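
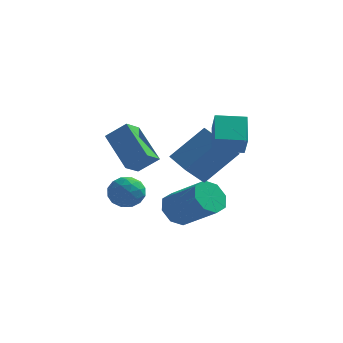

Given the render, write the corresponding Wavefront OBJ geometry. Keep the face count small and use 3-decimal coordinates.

v -1.277 -0.831 -0.892
v -0.69 -0.989 -1.325
v -1.45 -2.011 -0.695
v -0.863 -2.169 -1.128
v -0.761 -1.837 -0.467
v -0.654 -1.108 -0.588
v -1.486 -1.892 -1.432
v -1.379 -1.163 -1.553
v -0.819 -1.645 -1.658
v -0.371 -1.611 -1.062
v -1.769 -1.389 -0.958
v -1.321 -1.355 -0.362
v -0.968 -0.807 -1.126
v -1.172 -2.193 -0.894
v -1.112 -1.998 -0.506
v -0.766 -2.091 -0.76
v -0.947 -0.877 -0.693
v -0.602 -0.97 -0.947
v -0.644 -1.468 -0.443
v -1.538 -2.03 -1.073
v -1.193 -2.123 -1.327
v -1.374 -0.909 -1.26
v -1.028 -1.002 -1.514
v -1.496 -1.532 -1.577
v -0.699 -1.285 -1.576
v -0.8 -1.978 -1.46
v -1.167 -1.815 -1.639
v -1.104 -1.387 -1.71
v -0.435 -1.265 -1.225
v -0.537 -1.958 -1.11
v -0.477 -1.763 -0.721
v -0.415 -1.335 -0.793
v -0.511 -1.65 -1.421
v -1.603 -1.042 -0.91
v -1.705 -1.735 -0.795
v -1.725 -1.665 -1.227
v -1.663 -1.237 -1.299
v -1.34 -1.022 -0.56
v -1.441 -1.715 -0.444
v -1.036 -1.613 -0.31
v -0.973 -1.185 -0.381
v -1.629 -1.35 -0.599
v -1.37 -0.644 -0.158
v -2.467 0.352 0.983
v -1.127 0.111 -0.584
v -2.224 1.107 0.557
v -0.576 -0.527 0.503
v -1.673 0.469 1.644
v -0.333 0.228 0.077
v -1.43 1.224 1.218
v 2.473 -2.572 2.333
v 2.195 -1.554 3.092
v 2.228 -2.049 1.541
v 1.951 -1.031 2.3
v 3.549 -2.209 2.24
v 3.272 -1.191 2.999
v 3.305 -1.686 1.448
v 3.027 -0.668 2.207
v 0.665 0.494 -0.427
v 0.118 -0.081 0.364
v 1.776 1.215 0.865
v 1.229 0.64 1.656
v 1.571 -0.6 -0.596
v 1.024 -1.175 0.195
v 2.682 0.121 0.696
v 2.135 -0.454 1.487
v 0.43 -0.115 -2.247
v 0.747 -0.466 -2.881
v 2.146 -1.035 -1.866
v 1.83 -0.685 -1.233
v 0.933 0.106 -2.816
v 2.332 -0.463 -1.801
v 0.824 0.548 -2.418
v 2.223 -0.021 -1.403
v 0.485 0.602 -1.92
v 1.884 0.032 -0.905
v 0.114 0.235 -1.614
v 1.513 -0.334 -0.599
v -0.072 -0.337 -1.679
v 1.327 -0.906 -0.664
v 0.037 -0.779 -2.077
v 1.436 -1.348 -1.062
v 0.376 -0.832 -2.575
v 1.775 -1.402 -1.56
f 1 38 17
f 38 12 41
f 17 41 6
f 38 41 17
f 1 17 13
f 17 6 18
f 13 18 2
f 17 18 13
f 1 13 22
f 13 2 23
f 22 23 8
f 13 23 22
f 1 22 34
f 22 8 37
f 34 37 11
f 22 37 34
f 1 34 38
f 34 11 42
f 38 42 12
f 34 42 38
f 2 18 29
f 18 6 32
f 29 32 10
f 18 32 29
f 6 41 19
f 41 12 40
f 19 40 5
f 41 40 19
f 12 42 39
f 42 11 35
f 39 35 3
f 42 35 39
f 11 37 36
f 37 8 24
f 36 24 7
f 37 24 36
f 8 23 28
f 23 2 25
f 28 25 9
f 23 25 28
f 4 30 16
f 30 10 31
f 16 31 5
f 30 31 16
f 4 16 14
f 16 5 15
f 14 15 3
f 16 15 14
f 4 14 21
f 14 3 20
f 21 20 7
f 14 20 21
f 4 21 26
f 21 7 27
f 26 27 9
f 21 27 26
f 4 26 30
f 26 9 33
f 30 33 10
f 26 33 30
f 5 31 19
f 31 10 32
f 19 32 6
f 31 32 19
f 3 15 39
f 15 5 40
f 39 40 12
f 15 40 39
f 7 20 36
f 20 3 35
f 36 35 11
f 20 35 36
f 9 27 28
f 27 7 24
f 28 24 8
f 27 24 28
f 10 33 29
f 33 9 25
f 29 25 2
f 33 25 29
f 44 46 43
f 47 44 43
f 43 46 45
f 45 47 43
f 44 50 46
f 48 44 47
f 48 50 44
f 46 50 45
f 49 47 45
f 45 50 49
f 49 48 47
f 50 48 49
f 52 54 51
f 55 52 51
f 51 54 53
f 53 55 51
f 52 58 54
f 56 52 55
f 56 58 52
f 54 58 53
f 57 55 53
f 53 58 57
f 57 56 55
f 58 56 57
f 60 62 59
f 63 60 59
f 59 62 61
f 61 63 59
f 60 66 62
f 64 60 63
f 64 66 60
f 62 66 61
f 65 63 61
f 61 66 65
f 65 64 63
f 66 64 65
f 68 67 71
f 68 71 69
f 69 71 72
f 69 72 70
f 71 67 73
f 71 73 72
f 72 73 74
f 72 74 70
f 73 67 75
f 73 75 74
f 74 75 76
f 74 76 70
f 75 67 77
f 75 77 76
f 76 77 78
f 76 78 70
f 77 67 79
f 77 79 78
f 78 79 80
f 78 80 70
f 79 67 81
f 79 81 80
f 80 81 82
f 80 82 70
f 81 67 83
f 81 83 82
f 82 83 84
f 82 84 70
f 83 67 68
f 83 68 84
f 84 68 69
f 84 69 70



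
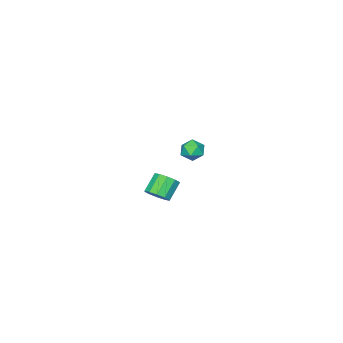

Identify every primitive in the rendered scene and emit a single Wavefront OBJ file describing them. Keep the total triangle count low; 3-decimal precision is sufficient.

v 4.218 1.168 -2.035
v 4.754 1.123 -1.512
v 3.858 1.027 -0.602
v 3.322 1.072 -1.125
v 4.647 1.571 -1.57
v 3.752 1.475 -0.66
v 4.376 1.864 -1.806
v 3.481 1.768 -0.896
v 4.045 1.892 -2.129
v 3.15 1.796 -1.219
v 3.78 1.643 -2.416
v 2.884 1.547 -1.506
v 3.682 1.213 -2.558
v 2.786 1.117 -1.648
v 3.788 0.765 -2.5
v 2.893 0.669 -1.59
v 4.059 0.472 -2.264
v 3.164 0.376 -1.354
v 4.39 0.444 -1.941
v 3.495 0.348 -1.031
v 4.656 0.693 -1.654
v 3.76 0.597 -0.744
v -4.395 -3.079 -3.508
v -3.848 -2.673 -3.945
v -3.672 -4.167 -3.615
v -3.125 -3.761 -4.052
v -3.216 -3.597 -3.264
v -3.663 -2.925 -3.199
v -3.857 -3.915 -4.361
v -4.304 -3.243 -4.296
v -3.516 -3.19 -4.473
v -3.119 -2.993 -3.795
v -4.401 -3.847 -3.765
v -4.004 -3.65 -3.087
f 2 1 5
f 2 5 3
f 3 5 6
f 3 6 4
f 5 1 7
f 5 7 6
f 6 7 8
f 6 8 4
f 7 1 9
f 7 9 8
f 8 9 10
f 8 10 4
f 9 1 11
f 9 11 10
f 10 11 12
f 10 12 4
f 11 1 13
f 11 13 12
f 12 13 14
f 12 14 4
f 13 1 15
f 13 15 14
f 14 15 16
f 14 16 4
f 15 1 17
f 15 17 16
f 16 17 18
f 16 18 4
f 17 1 19
f 17 19 18
f 18 19 20
f 18 20 4
f 19 1 21
f 19 21 20
f 20 21 22
f 20 22 4
f 21 1 2
f 21 2 22
f 22 2 3
f 22 3 4
f 23 34 28
f 23 28 24
f 23 24 30
f 23 30 33
f 23 33 34
f 24 28 32
f 28 34 27
f 34 33 25
f 33 30 29
f 30 24 31
f 26 32 27
f 26 27 25
f 26 25 29
f 26 29 31
f 26 31 32
f 27 32 28
f 25 27 34
f 29 25 33
f 31 29 30
f 32 31 24



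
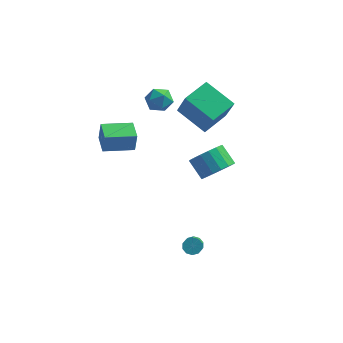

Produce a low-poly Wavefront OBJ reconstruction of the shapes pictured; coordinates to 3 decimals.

v 0.252 2.006 1.351
v -1.429 2.626 2.26
v 0.989 3.472 1.712
v -0.693 4.092 2.622
v 0.893 1.268 3.038
v -0.789 1.888 3.948
v 1.629 2.734 3.4
v -0.052 3.354 4.309
v 0.992 -2.781 -3.712
v 1.362 -2.975 -4.021
v 1.698 -4.413 -2.717
v 1.328 -4.219 -2.408
v 1.5 -2.763 -3.823
v 1.836 -4.201 -2.519
v 1.443 -2.558 -3.582
v 1.779 -3.996 -2.278
v 1.215 -2.438 -3.391
v 1.55 -3.876 -2.087
v 0.901 -2.449 -3.323
v 1.237 -3.887 -2.018
v 0.622 -2.587 -3.403
v 0.958 -4.025 -2.099
v 0.484 -2.799 -3.601
v 0.82 -4.237 -2.297
v 0.541 -3.004 -3.842
v 0.877 -4.442 -2.538
v 0.77 -3.124 -4.033
v 1.105 -4.562 -2.729
v 1.083 -3.113 -4.102
v 1.419 -4.551 -2.797
v 2.288 -3.012 2.792
v 2.865 -3.239 3.526
v 2.068 -2.696 4.321
v 1.492 -2.468 3.588
v 3.014 -2.826 3.393
v 2.217 -2.282 4.188
v 2.997 -2.454 3.122
v 2.2 -1.911 3.917
v 2.818 -2.211 2.776
v 2.021 -1.668 3.571
v 2.517 -2.151 2.434
v 1.72 -1.608 3.229
v 2.164 -2.288 2.174
v 1.367 -1.745 2.969
v 1.84 -2.591 2.055
v 1.043 -2.048 2.851
v 1.618 -2.99 2.106
v 0.821 -2.447 2.901
v 1.55 -3.394 2.314
v 0.753 -2.851 3.109
v 1.651 -3.711 2.631
v 0.854 -3.168 3.426
v 1.898 -3.867 2.985
v 1.101 -3.324 3.781
v 2.235 -3.827 3.296
v 1.438 -3.284 4.091
v 2.584 -3.601 3.491
v 1.787 -3.058 4.286
v -2.037 3.135 2.641
v -1.59 2.53 2.993
v -3.17 2.51 3.007
v -2.723 1.905 3.359
v -2.729 2.666 3.693
v -2.029 3.052 3.468
v -2.731 1.988 2.532
v -2.031 2.374 2.307
v -2.018 1.821 2.926
v -2.018 2.24 3.644
v -2.742 2.8 2.356
v -2.742 3.219 3.074
v -3.79 -2.74 2.697
v -3.655 -2.748 3.819
v -4.348 -1.657 2.772
v -4.213 -1.666 3.894
v -2.327 -1.974 2.526
v -2.192 -1.983 3.648
v -2.885 -0.892 2.601
v -2.75 -0.9 3.723
f 2 4 1
f 5 2 1
f 1 4 3
f 3 5 1
f 2 8 4
f 6 2 5
f 6 8 2
f 4 8 3
f 7 5 3
f 3 8 7
f 7 6 5
f 8 6 7
f 10 9 13
f 10 13 11
f 11 13 14
f 11 14 12
f 13 9 15
f 13 15 14
f 14 15 16
f 14 16 12
f 15 9 17
f 15 17 16
f 16 17 18
f 16 18 12
f 17 9 19
f 17 19 18
f 18 19 20
f 18 20 12
f 19 9 21
f 19 21 20
f 20 21 22
f 20 22 12
f 21 9 23
f 21 23 22
f 22 23 24
f 22 24 12
f 23 9 25
f 23 25 24
f 24 25 26
f 24 26 12
f 25 9 27
f 25 27 26
f 26 27 28
f 26 28 12
f 27 9 29
f 27 29 28
f 28 29 30
f 28 30 12
f 29 9 10
f 29 10 30
f 30 10 11
f 30 11 12
f 32 31 35
f 32 35 33
f 33 35 36
f 33 36 34
f 35 31 37
f 35 37 36
f 36 37 38
f 36 38 34
f 37 31 39
f 37 39 38
f 38 39 40
f 38 40 34
f 39 31 41
f 39 41 40
f 40 41 42
f 40 42 34
f 41 31 43
f 41 43 42
f 42 43 44
f 42 44 34
f 43 31 45
f 43 45 44
f 44 45 46
f 44 46 34
f 45 31 47
f 45 47 46
f 46 47 48
f 46 48 34
f 47 31 49
f 47 49 48
f 48 49 50
f 48 50 34
f 49 31 51
f 49 51 50
f 50 51 52
f 50 52 34
f 51 31 53
f 51 53 52
f 52 53 54
f 52 54 34
f 53 31 55
f 53 55 54
f 54 55 56
f 54 56 34
f 55 31 57
f 55 57 56
f 56 57 58
f 56 58 34
f 57 31 32
f 57 32 58
f 58 32 33
f 58 33 34
f 59 70 64
f 59 64 60
f 59 60 66
f 59 66 69
f 59 69 70
f 60 64 68
f 64 70 63
f 70 69 61
f 69 66 65
f 66 60 67
f 62 68 63
f 62 63 61
f 62 61 65
f 62 65 67
f 62 67 68
f 63 68 64
f 61 63 70
f 65 61 69
f 67 65 66
f 68 67 60
f 72 74 71
f 75 72 71
f 71 74 73
f 73 75 71
f 72 78 74
f 76 72 75
f 76 78 72
f 74 78 73
f 77 75 73
f 73 78 77
f 77 76 75
f 78 76 77



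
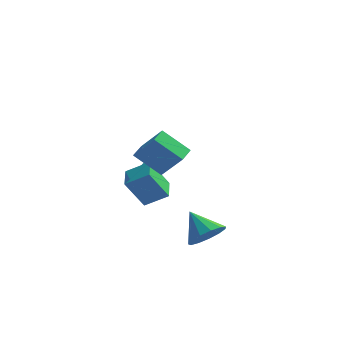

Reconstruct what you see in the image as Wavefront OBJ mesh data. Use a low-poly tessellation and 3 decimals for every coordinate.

v -0.23 3.014 -2.608
v 0.167 2.891 -2.135
v -0.49 4.386 -2.032
v 0.335 3.004 -2.328
v 0.391 3.119 -2.578
v 0.324 3.214 -2.833
v 0.148 3.269 -3.044
v -0.104 3.274 -3.168
v -0.38 3.227 -3.182
v -0.626 3.138 -3.082
v -0.794 3.025 -2.888
v -0.85 2.91 -2.639
v -0.783 2.815 -2.384
v -0.607 2.76 -2.173
v -0.356 2.755 -2.048
v -0.08 2.802 -2.035
v 0.779 -0.383 -2.731
v -0.136 -0.798 -1.071
v 0.399 0.989 -2.597
v -0.515 0.574 -0.937
v 2.015 -0.114 -1.983
v 1.101 -0.529 -0.323
v 1.636 1.258 -1.849
v 0.721 0.843 -0.189
v 4.545 -1.932 -3.436
v 5.256 -1.104 -3.299
v 3.395 -1.128 -2.324
v 4.898 -0.949 -3.781
v 4.428 -1.106 -4.153
v 3.995 -1.525 -4.298
v 3.737 -2.073 -4.169
v 3.735 -2.577 -3.807
v 3.99 -2.875 -3.328
v 4.421 -2.874 -2.883
v 4.892 -2.574 -2.613
v 5.252 -2.07 -2.605
v 5.388 -1.522 -2.861
v 2.583 -3.369 1.463
v 1.15 -3.362 2.616
v 2.704 -2.407 1.607
v 1.27 -2.4 2.761
v 3.77 -3.74 2.939
v 2.336 -3.733 4.093
v 3.89 -2.778 3.084
v 2.457 -2.771 4.237
f 2 1 4
f 2 4 3
f 4 1 5
f 4 5 3
f 5 1 6
f 5 6 3
f 6 1 7
f 6 7 3
f 7 1 8
f 7 8 3
f 8 1 9
f 8 9 3
f 9 1 10
f 9 10 3
f 10 1 11
f 10 11 3
f 11 1 12
f 11 12 3
f 12 1 13
f 12 13 3
f 13 1 14
f 13 14 3
f 14 1 15
f 14 15 3
f 15 1 16
f 15 16 3
f 16 1 2
f 16 2 3
f 18 20 17
f 21 18 17
f 17 20 19
f 19 21 17
f 18 24 20
f 22 18 21
f 22 24 18
f 20 24 19
f 23 21 19
f 19 24 23
f 23 22 21
f 24 22 23
f 26 25 28
f 26 28 27
f 28 25 29
f 28 29 27
f 29 25 30
f 29 30 27
f 30 25 31
f 30 31 27
f 31 25 32
f 31 32 27
f 32 25 33
f 32 33 27
f 33 25 34
f 33 34 27
f 34 25 35
f 34 35 27
f 35 25 36
f 35 36 27
f 36 25 37
f 36 37 27
f 37 25 26
f 37 26 27
f 39 41 38
f 42 39 38
f 38 41 40
f 40 42 38
f 39 45 41
f 43 39 42
f 43 45 39
f 41 45 40
f 44 42 40
f 40 45 44
f 44 43 42
f 45 43 44



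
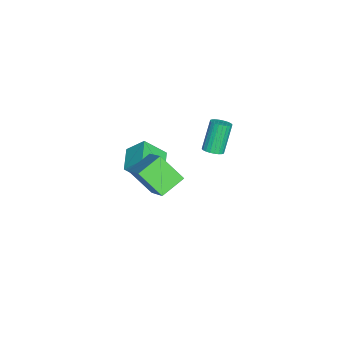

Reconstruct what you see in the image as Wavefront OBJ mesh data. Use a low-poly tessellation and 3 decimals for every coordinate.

v 1.373 -0.948 3.484
v 2.896 -0.131 4.746
v 1.726 0.29 2.255
v 3.249 1.108 3.517
v 2.371 -1.848 2.863
v 3.894 -1.03 4.125
v 2.724 -0.609 1.634
v 4.247 0.208 2.896
v -3.606 -1.82 -1.699
v -2.929 -1.861 -1.874
v -3.374 -2.6 -0.621
v -2.98 -1.518 -1.615
v -3.269 -1.291 -1.388
v -3.687 -1.265 -1.279
v -4.074 -1.452 -1.331
v -4.282 -1.779 -1.523
v -4.232 -2.121 -1.782
v -3.942 -2.349 -2.009
v -3.524 -2.375 -2.118
v -3.137 -2.188 -2.066
v -0.122 -2.446 2.316
v -0.027 -1.497 3.214
v -0.488 -1.364 1.21
v -0.393 -0.415 2.108
v 1.333 -2.285 1.992
v 1.428 -1.336 2.89
v 0.967 -1.203 0.886
v 1.062 -0.254 1.784
v -0 2.019 2.99
v 0.509 2.181 3.216
v -0.291 2.463 4.816
v -0.8 2.301 4.59
v 0.429 2.379 3.141
v -0.371 2.661 4.741
v 0.283 2.522 3.043
v -0.516 2.804 4.643
v 0.095 2.589 2.937
v -0.705 2.871 4.537
v -0.108 2.569 2.84
v -0.908 2.85 4.439
v -0.295 2.465 2.765
v -1.094 2.747 4.364
v -0.437 2.293 2.724
v -1.236 2.575 4.323
v -0.512 2.08 2.724
v -1.311 2.361 4.323
v -0.509 1.857 2.764
v -1.309 2.139 4.364
v -0.429 1.659 2.839
v -1.229 1.941 4.439
v -0.284 1.516 2.937
v -1.083 1.798 4.537
v -0.095 1.449 3.043
v -0.895 1.731 4.643
v 0.108 1.47 3.141
v -0.692 1.751 4.74
v 0.294 1.573 3.216
v -0.505 1.855 4.815
v 0.436 1.745 3.257
v -0.363 2.027 4.856
v 0.511 1.959 3.257
v -0.288 2.24 4.856
f 2 4 1
f 5 2 1
f 1 4 3
f 3 5 1
f 2 8 4
f 6 2 5
f 6 8 2
f 4 8 3
f 7 5 3
f 3 8 7
f 7 6 5
f 8 6 7
f 10 9 12
f 10 12 11
f 12 9 13
f 12 13 11
f 13 9 14
f 13 14 11
f 14 9 15
f 14 15 11
f 15 9 16
f 15 16 11
f 16 9 17
f 16 17 11
f 17 9 18
f 17 18 11
f 18 9 19
f 18 19 11
f 19 9 20
f 19 20 11
f 20 9 10
f 20 10 11
f 22 24 21
f 25 22 21
f 21 24 23
f 23 25 21
f 22 28 24
f 26 22 25
f 26 28 22
f 24 28 23
f 27 25 23
f 23 28 27
f 27 26 25
f 28 26 27
f 30 29 33
f 30 33 31
f 31 33 34
f 31 34 32
f 33 29 35
f 33 35 34
f 34 35 36
f 34 36 32
f 35 29 37
f 35 37 36
f 36 37 38
f 36 38 32
f 37 29 39
f 37 39 38
f 38 39 40
f 38 40 32
f 39 29 41
f 39 41 40
f 40 41 42
f 40 42 32
f 41 29 43
f 41 43 42
f 42 43 44
f 42 44 32
f 43 29 45
f 43 45 44
f 44 45 46
f 44 46 32
f 45 29 47
f 45 47 46
f 46 47 48
f 46 48 32
f 47 29 49
f 47 49 48
f 48 49 50
f 48 50 32
f 49 29 51
f 49 51 50
f 50 51 52
f 50 52 32
f 51 29 53
f 51 53 52
f 52 53 54
f 52 54 32
f 53 29 55
f 53 55 54
f 54 55 56
f 54 56 32
f 55 29 57
f 55 57 56
f 56 57 58
f 56 58 32
f 57 29 59
f 57 59 58
f 58 59 60
f 58 60 32
f 59 29 61
f 59 61 60
f 60 61 62
f 60 62 32
f 61 29 30
f 61 30 62
f 62 30 31
f 62 31 32



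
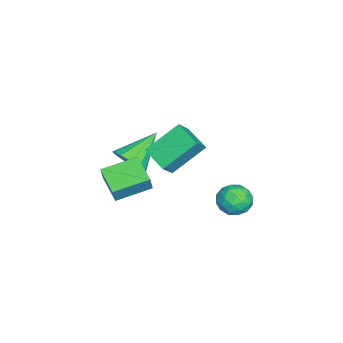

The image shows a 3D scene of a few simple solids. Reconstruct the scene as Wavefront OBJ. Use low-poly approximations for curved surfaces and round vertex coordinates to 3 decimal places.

v -1 -4.144 0.265
v -0.528 -4.408 1.058
v -2.38 -3.156 1.415
v -0.316 -3.934 0.905
v -0.322 -3.527 0.549
v -0.543 -3.316 0.103
v -0.909 -3.367 -0.292
v -1.304 -3.665 -0.51
v -1.603 -4.115 -0.482
v -1.71 -4.574 -0.217
v -1.592 -4.897 0.201
v -1.286 -4.98 0.639
v -0.89 -4.798 0.959
v 3.397 -4.281 2.618
v 3.794 -4.3 3.503
v 2.578 -2.846 3.017
v 2.975 -2.866 3.902
v 4.505 -3.514 2.138
v 4.902 -3.534 3.023
v 3.686 -2.08 2.537
v 4.083 -2.099 3.422
v 1.246 1.601 1.058
v 2.086 1.517 0.838
v 0.894 0.643 0.082
v 1.734 0.559 -0.138
v 1.455 0.27 0.636
v 1.672 0.861 1.24
v 1.308 1.299 -0.32
v 1.525 1.89 0.284
v 2.124 1.33 -0.013
v 2.215 0.694 0.577
v 0.765 1.466 0.343
v 0.856 0.83 0.933
v 1.697 1.643 1.034
v 1.283 0.517 -0.114
v 1.119 0.347 0.341
v 1.613 0.298 0.212
v 1.454 1.258 1.27
v 1.948 1.208 1.141
v 1.577 0.475 1.022
v 1.032 0.952 -0.221
v 1.526 0.902 -0.35
v 1.367 1.862 0.708
v 1.861 1.813 0.579
v 1.403 1.685 -0.102
v 2.213 1.483 0.404
v 2.006 0.921 -0.17
v 1.756 1.355 -0.277
v 1.883 1.703 0.078
v 2.267 1.11 0.751
v 2.06 0.547 0.177
v 1.896 0.377 0.633
v 2.023 0.725 0.987
v 2.289 1 0.251
v 0.92 1.613 0.743
v 0.713 1.05 0.169
v 0.957 1.435 -0.067
v 1.084 1.783 0.287
v 0.974 1.239 1.09
v 0.767 0.677 0.516
v 1.097 0.457 0.842
v 1.224 0.805 1.197
v 0.691 1.16 0.669
v 1.158 -2.519 2.738
v 1.789 -2.805 3.46
v 0.322 -1.203 3.991
v 0.953 -1.489 4.712
v 2.067 -1.551 2.328
v 2.698 -1.837 3.049
v 1.231 -0.235 3.58
v 1.862 -0.521 4.302
f 2 1 4
f 2 4 3
f 4 1 5
f 4 5 3
f 5 1 6
f 5 6 3
f 6 1 7
f 6 7 3
f 7 1 8
f 7 8 3
f 8 1 9
f 8 9 3
f 9 1 10
f 9 10 3
f 10 1 11
f 10 11 3
f 11 1 12
f 11 12 3
f 12 1 13
f 12 13 3
f 13 1 2
f 13 2 3
f 15 17 14
f 18 15 14
f 14 17 16
f 16 18 14
f 15 21 17
f 19 15 18
f 19 21 15
f 17 21 16
f 20 18 16
f 16 21 20
f 20 19 18
f 21 19 20
f 22 59 38
f 59 33 62
f 38 62 27
f 59 62 38
f 22 38 34
f 38 27 39
f 34 39 23
f 38 39 34
f 22 34 43
f 34 23 44
f 43 44 29
f 34 44 43
f 22 43 55
f 43 29 58
f 55 58 32
f 43 58 55
f 22 55 59
f 55 32 63
f 59 63 33
f 55 63 59
f 23 39 50
f 39 27 53
f 50 53 31
f 39 53 50
f 27 62 40
f 62 33 61
f 40 61 26
f 62 61 40
f 33 63 60
f 63 32 56
f 60 56 24
f 63 56 60
f 32 58 57
f 58 29 45
f 57 45 28
f 58 45 57
f 29 44 49
f 44 23 46
f 49 46 30
f 44 46 49
f 25 51 37
f 51 31 52
f 37 52 26
f 51 52 37
f 25 37 35
f 37 26 36
f 35 36 24
f 37 36 35
f 25 35 42
f 35 24 41
f 42 41 28
f 35 41 42
f 25 42 47
f 42 28 48
f 47 48 30
f 42 48 47
f 25 47 51
f 47 30 54
f 51 54 31
f 47 54 51
f 26 52 40
f 52 31 53
f 40 53 27
f 52 53 40
f 24 36 60
f 36 26 61
f 60 61 33
f 36 61 60
f 28 41 57
f 41 24 56
f 57 56 32
f 41 56 57
f 30 48 49
f 48 28 45
f 49 45 29
f 48 45 49
f 31 54 50
f 54 30 46
f 50 46 23
f 54 46 50
f 65 67 64
f 68 65 64
f 64 67 66
f 66 68 64
f 65 71 67
f 69 65 68
f 69 71 65
f 67 71 66
f 70 68 66
f 66 71 70
f 70 69 68
f 71 69 70



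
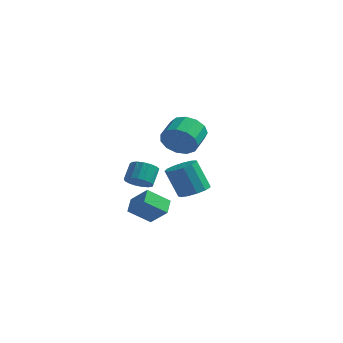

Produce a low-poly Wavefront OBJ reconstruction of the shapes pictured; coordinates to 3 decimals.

v 1.348 2.832 -2.97
v 1.974 2.077 -2.779
v 1.179 1.892 -0.899
v 0.552 2.648 -1.09
v 2.24 2.548 -2.621
v 1.445 2.363 -0.74
v 2.223 3.109 -2.573
v 1.428 2.924 -0.693
v 1.927 3.582 -2.651
v 1.132 3.398 -0.771
v 1.448 3.818 -2.831
v 0.653 3.633 -0.951
v 0.936 3.74 -3.055
v 0.141 3.555 -1.174
v 0.556 3.374 -3.252
v -0.239 3.189 -1.371
v 0.426 2.836 -3.359
v -0.369 2.652 -1.479
v 0.59 2.297 -3.343
v -0.206 2.113 -1.463
v 0.993 1.928 -3.209
v 0.198 1.743 -1.328
v 1.51 1.846 -2.999
v 0.715 1.661 -1.118
v 3.648 -2.546 2.846
v 4.299 -2.791 3.685
v 4.103 -1.498 4.214
v 3.452 -1.254 3.374
v 4.661 -2.557 3.248
v 4.465 -1.264 3.776
v 4.702 -2.32 2.683
v 4.506 -1.027 3.211
v 4.408 -2.154 2.169
v 4.211 -0.862 2.698
v 3.872 -2.114 1.871
v 3.676 -0.821 2.399
v 3.266 -2.21 1.882
v 3.07 -0.918 2.41
v 2.781 -2.413 2.199
v 2.585 -1.121 2.727
v 2.571 -2.659 2.721
v 2.375 -1.366 3.25
v 2.703 -2.869 3.283
v 2.507 -1.576 3.812
v 3.135 -2.976 3.706
v 2.939 -1.683 4.235
v 3.73 -2.947 3.856
v 3.534 -1.654 4.385
v 1.074 -2.534 -0.65
v 1.667 -2.059 -0.984
v 1.539 -1.252 -0.065
v 0.946 -1.726 0.27
v 1.332 -1.923 -1.15
v 1.205 -1.116 -0.23
v 0.938 -1.928 -1.2
v 0.811 -1.121 -0.281
v 0.575 -2.071 -1.125
v 0.448 -1.264 -0.206
v 0.326 -2.32 -0.941
v 0.199 -1.513 -0.021
v 0.249 -2.618 -0.69
v 0.122 -1.811 0.23
v 0.36 -2.897 -0.43
v 0.233 -2.089 0.49
v 0.635 -3.092 -0.22
v 0.508 -2.285 0.699
v 1.011 -3.16 -0.109
v 0.883 -2.353 0.811
v 1.4 -3.084 -0.121
v 1.273 -2.277 0.798
v 1.715 -2.882 -0.255
v 1.588 -2.075 0.664
v 1.883 -2.6 -0.479
v 1.756 -1.793 0.44
v 1.866 -2.303 -0.742
v 1.738 -1.496 0.177
v -0.053 0.402 -4.877
v -0.98 -0.558 -3.907
v -0.429 1.317 -4.331
v -1.356 0.357 -3.361
v 1.136 0.283 -3.859
v 0.209 -0.677 -2.889
v 0.76 1.198 -3.313
v -0.167 0.238 -2.343
f 2 1 5
f 2 5 3
f 3 5 6
f 3 6 4
f 5 1 7
f 5 7 6
f 6 7 8
f 6 8 4
f 7 1 9
f 7 9 8
f 8 9 10
f 8 10 4
f 9 1 11
f 9 11 10
f 10 11 12
f 10 12 4
f 11 1 13
f 11 13 12
f 12 13 14
f 12 14 4
f 13 1 15
f 13 15 14
f 14 15 16
f 14 16 4
f 15 1 17
f 15 17 16
f 16 17 18
f 16 18 4
f 17 1 19
f 17 19 18
f 18 19 20
f 18 20 4
f 19 1 21
f 19 21 20
f 20 21 22
f 20 22 4
f 21 1 23
f 21 23 22
f 22 23 24
f 22 24 4
f 23 1 2
f 23 2 24
f 24 2 3
f 24 3 4
f 26 25 29
f 26 29 27
f 27 29 30
f 27 30 28
f 29 25 31
f 29 31 30
f 30 31 32
f 30 32 28
f 31 25 33
f 31 33 32
f 32 33 34
f 32 34 28
f 33 25 35
f 33 35 34
f 34 35 36
f 34 36 28
f 35 25 37
f 35 37 36
f 36 37 38
f 36 38 28
f 37 25 39
f 37 39 38
f 38 39 40
f 38 40 28
f 39 25 41
f 39 41 40
f 40 41 42
f 40 42 28
f 41 25 43
f 41 43 42
f 42 43 44
f 42 44 28
f 43 25 45
f 43 45 44
f 44 45 46
f 44 46 28
f 45 25 47
f 45 47 46
f 46 47 48
f 46 48 28
f 47 25 26
f 47 26 48
f 48 26 27
f 48 27 28
f 50 49 53
f 50 53 51
f 51 53 54
f 51 54 52
f 53 49 55
f 53 55 54
f 54 55 56
f 54 56 52
f 55 49 57
f 55 57 56
f 56 57 58
f 56 58 52
f 57 49 59
f 57 59 58
f 58 59 60
f 58 60 52
f 59 49 61
f 59 61 60
f 60 61 62
f 60 62 52
f 61 49 63
f 61 63 62
f 62 63 64
f 62 64 52
f 63 49 65
f 63 65 64
f 64 65 66
f 64 66 52
f 65 49 67
f 65 67 66
f 66 67 68
f 66 68 52
f 67 49 69
f 67 69 68
f 68 69 70
f 68 70 52
f 69 49 71
f 69 71 70
f 70 71 72
f 70 72 52
f 71 49 73
f 71 73 72
f 72 73 74
f 72 74 52
f 73 49 75
f 73 75 74
f 74 75 76
f 74 76 52
f 75 49 50
f 75 50 76
f 76 50 51
f 76 51 52
f 78 80 77
f 81 78 77
f 77 80 79
f 79 81 77
f 78 84 80
f 82 78 81
f 82 84 78
f 80 84 79
f 83 81 79
f 79 84 83
f 83 82 81
f 84 82 83



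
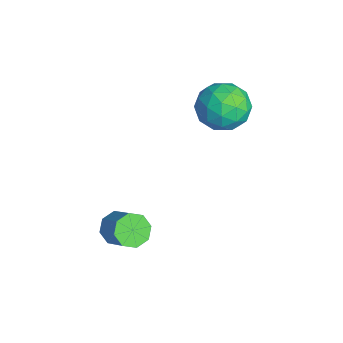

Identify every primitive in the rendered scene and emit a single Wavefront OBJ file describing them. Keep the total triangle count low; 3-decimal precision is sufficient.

v 0.383 -3.181 -3.863
v 0.842 -3.648 -4.186
v 1.835 -3.286 -3.299
v 1.377 -2.819 -2.977
v 0.86 -3.139 -4.415
v 1.853 -2.777 -3.528
v 0.599 -2.654 -4.32
v 1.592 -2.292 -3.433
v 0.212 -2.478 -3.958
v 1.205 -2.116 -3.071
v -0.075 -2.714 -3.541
v 0.918 -2.352 -2.654
v -0.093 -3.223 -3.312
v 0.9 -2.861 -2.425
v 0.168 -3.708 -3.407
v 1.161 -3.346 -2.52
v 0.555 -3.884 -3.769
v 1.548 -3.522 -2.882
v -1.835 2.117 0.454
v -1.101 1.598 -0.187
v -2.059 0.622 1.407
v -1.325 0.103 0.766
v -0.992 0.9 1.454
v -0.853 1.824 0.865
v -2.307 0.396 0.355
v -2.168 1.32 -0.234
v -1.392 0.535 -0.248
v -0.58 0.846 0.432
v -2.58 1.374 0.788
v -1.768 1.685 1.468
v -1.448 1.988 0.05
v -1.712 0.232 1.17
v -1.516 0.7 1.574
v -1.085 0.395 1.198
v -1.303 2.121 0.668
v -0.871 1.816 0.292
v -0.807 1.406 1.256
v -2.289 0.404 0.928
v -1.857 0.099 0.552
v -2.075 1.825 0.022
v -1.644 1.52 -0.354
v -2.353 0.814 -0.036
v -1.188 1.059 -0.363
v -1.32 0.18 0.197
v -1.897 0.352 -0.044
v -1.815 0.895 -0.391
v -0.71 1.241 0.037
v -0.842 0.363 0.597
v -0.646 0.831 1.001
v -0.565 1.374 0.655
v -0.882 0.617 0.001
v -2.318 1.857 0.623
v -2.45 0.979 1.183
v -2.595 0.846 0.565
v -2.514 1.389 0.219
v -1.84 2.04 1.023
v -1.972 1.161 1.583
v -1.345 1.325 1.611
v -1.263 1.868 1.264
v -2.278 1.603 1.219
f 2 1 5
f 2 5 3
f 3 5 6
f 3 6 4
f 5 1 7
f 5 7 6
f 6 7 8
f 6 8 4
f 7 1 9
f 7 9 8
f 8 9 10
f 8 10 4
f 9 1 11
f 9 11 10
f 10 11 12
f 10 12 4
f 11 1 13
f 11 13 12
f 12 13 14
f 12 14 4
f 13 1 15
f 13 15 14
f 14 15 16
f 14 16 4
f 15 1 17
f 15 17 16
f 16 17 18
f 16 18 4
f 17 1 2
f 17 2 18
f 18 2 3
f 18 3 4
f 19 56 35
f 56 30 59
f 35 59 24
f 56 59 35
f 19 35 31
f 35 24 36
f 31 36 20
f 35 36 31
f 19 31 40
f 31 20 41
f 40 41 26
f 31 41 40
f 19 40 52
f 40 26 55
f 52 55 29
f 40 55 52
f 19 52 56
f 52 29 60
f 56 60 30
f 52 60 56
f 20 36 47
f 36 24 50
f 47 50 28
f 36 50 47
f 24 59 37
f 59 30 58
f 37 58 23
f 59 58 37
f 30 60 57
f 60 29 53
f 57 53 21
f 60 53 57
f 29 55 54
f 55 26 42
f 54 42 25
f 55 42 54
f 26 41 46
f 41 20 43
f 46 43 27
f 41 43 46
f 22 48 34
f 48 28 49
f 34 49 23
f 48 49 34
f 22 34 32
f 34 23 33
f 32 33 21
f 34 33 32
f 22 32 39
f 32 21 38
f 39 38 25
f 32 38 39
f 22 39 44
f 39 25 45
f 44 45 27
f 39 45 44
f 22 44 48
f 44 27 51
f 48 51 28
f 44 51 48
f 23 49 37
f 49 28 50
f 37 50 24
f 49 50 37
f 21 33 57
f 33 23 58
f 57 58 30
f 33 58 57
f 25 38 54
f 38 21 53
f 54 53 29
f 38 53 54
f 27 45 46
f 45 25 42
f 46 42 26
f 45 42 46
f 28 51 47
f 51 27 43
f 47 43 20
f 51 43 47



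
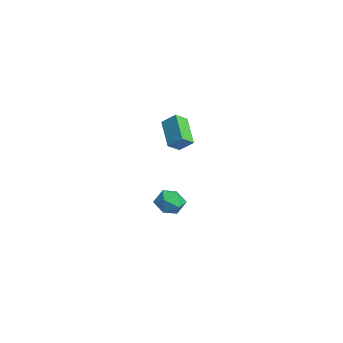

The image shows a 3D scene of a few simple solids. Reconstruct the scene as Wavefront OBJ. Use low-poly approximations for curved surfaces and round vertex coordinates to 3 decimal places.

v -1.656 -0.943 -2.565
v -0.979 -1.542 -2.58
v -2.621 -2.038 -2.46
v -1.944 -2.637 -2.475
v -2.055 -2.096 -1.758
v -1.458 -1.42 -1.823
v -2.142 -2.16 -3.217
v -1.545 -1.484 -3.282
v -1.279 -2.294 -2.983
v -1.225 -2.255 -2.081
v -2.375 -1.325 -2.959
v -2.321 -1.286 -2.057
v 0.947 -2.402 3.987
v 1.211 -3.063 4.432
v 1.399 -1.818 4.584
v 1.663 -2.479 5.03
v 2.417 -2.501 2.97
v 2.681 -3.162 3.416
v 2.869 -1.917 3.568
v 3.133 -2.578 4.013
f 1 12 6
f 1 6 2
f 1 2 8
f 1 8 11
f 1 11 12
f 2 6 10
f 6 12 5
f 12 11 3
f 11 8 7
f 8 2 9
f 4 10 5
f 4 5 3
f 4 3 7
f 4 7 9
f 4 9 10
f 5 10 6
f 3 5 12
f 7 3 11
f 9 7 8
f 10 9 2
f 14 16 13
f 17 14 13
f 13 16 15
f 15 17 13
f 14 20 16
f 18 14 17
f 18 20 14
f 16 20 15
f 19 17 15
f 15 20 19
f 19 18 17
f 20 18 19



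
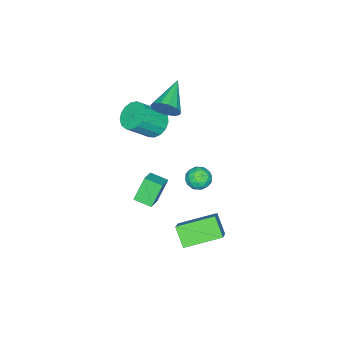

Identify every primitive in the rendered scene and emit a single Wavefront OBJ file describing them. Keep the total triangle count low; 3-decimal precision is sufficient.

v -1.76 -2.238 2.531
v -1.389 -2.767 3.098
v -3.7 -2.722 3.349
v -1.408 -2.332 3.31
v -1.539 -1.867 3.275
v -1.741 -1.519 3.003
v -1.948 -1.4 2.582
v -2.096 -1.547 2.144
v -2.137 -1.913 1.83
v -2.059 -2.382 1.738
v -1.886 -2.806 1.897
v -1.673 -3.049 2.259
v -1.487 -3.034 2.706
v 1.155 2.297 1.612
v 1.73 1.807 1.666
v 0.75 1.713 0.614
v 1.325 1.223 0.668
v 0.771 1.215 1.184
v 1.021 1.576 1.801
v 1.459 1.944 0.479
v 1.709 2.305 1.096
v 1.917 1.589 0.966
v 1.492 1.138 1.401
v 0.988 2.382 0.879
v 0.563 1.931 1.314
v 1.478 2.103 1.727
v 1.002 1.417 0.553
v 0.677 1.412 0.857
v 1.015 1.124 0.888
v 1.061 1.967 1.806
v 1.399 1.679 1.838
v 0.836 1.332 1.554
v 1.081 1.841 0.442
v 1.419 1.553 0.474
v 1.465 2.396 1.392
v 1.803 2.108 1.423
v 1.644 2.188 0.726
v 1.926 1.687 1.347
v 1.688 1.344 0.76
v 1.767 1.768 0.649
v 1.914 1.98 1.012
v 1.676 1.422 1.603
v 1.438 1.079 1.016
v 1.113 1.074 1.319
v 1.26 1.286 1.682
v 1.787 1.294 1.191
v 1.042 2.441 1.264
v 0.804 2.098 0.677
v 1.22 2.234 0.598
v 1.367 2.446 0.961
v 0.792 2.176 1.52
v 0.554 1.833 0.933
v 0.566 1.54 1.268
v 0.713 1.752 1.631
v 0.693 2.226 1.089
v -2.293 -3.247 0.334
v -1.704 -2.525 0.214
v -0.557 -3.251 1.486
v -1.147 -3.973 1.606
v -1.979 -2.386 0.542
v -0.832 -3.111 1.814
v -2.326 -2.444 0.822
v -1.179 -3.17 2.094
v -2.666 -2.687 0.99
v -1.519 -3.412 2.262
v -2.921 -3.057 1.008
v -1.774 -3.782 2.28
v -3.031 -3.471 0.872
v -1.884 -4.197 2.144
v -2.973 -3.834 0.612
v -1.826 -4.56 1.884
v -2.759 -4.063 0.289
v -1.612 -4.788 1.561
v -2.438 -4.104 -0.024
v -1.291 -4.83 1.248
v -2.085 -3.95 -0.255
v -0.938 -4.675 1.017
v -1.779 -3.634 -0.351
v -0.632 -4.359 0.921
v -1.591 -3.23 -0.29
v -0.444 -3.955 0.982
v -1.564 -2.83 -0.086
v -0.417 -3.555 1.186
v -0.26 -2.25 -1.868
v 0.813 -1.911 -1.259
v -0.441 -1.226 -2.12
v 0.632 -0.887 -1.51
v 0.548 -2.433 -3.19
v 1.621 -2.094 -2.58
v 0.367 -1.409 -3.441
v 1.44 -1.07 -2.832
v 2.705 1.938 -3.295
v 2.219 1.14 -2.348
v 1.358 3.495 -2.675
v 0.872 2.697 -1.728
v 3.848 2.503 -2.232
v 3.362 1.705 -1.285
v 2.501 4.06 -1.612
v 2.015 3.262 -0.665
f 2 1 4
f 2 4 3
f 4 1 5
f 4 5 3
f 5 1 6
f 5 6 3
f 6 1 7
f 6 7 3
f 7 1 8
f 7 8 3
f 8 1 9
f 8 9 3
f 9 1 10
f 9 10 3
f 10 1 11
f 10 11 3
f 11 1 12
f 11 12 3
f 12 1 13
f 12 13 3
f 13 1 2
f 13 2 3
f 14 51 30
f 51 25 54
f 30 54 19
f 51 54 30
f 14 30 26
f 30 19 31
f 26 31 15
f 30 31 26
f 14 26 35
f 26 15 36
f 35 36 21
f 26 36 35
f 14 35 47
f 35 21 50
f 47 50 24
f 35 50 47
f 14 47 51
f 47 24 55
f 51 55 25
f 47 55 51
f 15 31 42
f 31 19 45
f 42 45 23
f 31 45 42
f 19 54 32
f 54 25 53
f 32 53 18
f 54 53 32
f 25 55 52
f 55 24 48
f 52 48 16
f 55 48 52
f 24 50 49
f 50 21 37
f 49 37 20
f 50 37 49
f 21 36 41
f 36 15 38
f 41 38 22
f 36 38 41
f 17 43 29
f 43 23 44
f 29 44 18
f 43 44 29
f 17 29 27
f 29 18 28
f 27 28 16
f 29 28 27
f 17 27 34
f 27 16 33
f 34 33 20
f 27 33 34
f 17 34 39
f 34 20 40
f 39 40 22
f 34 40 39
f 17 39 43
f 39 22 46
f 43 46 23
f 39 46 43
f 18 44 32
f 44 23 45
f 32 45 19
f 44 45 32
f 16 28 52
f 28 18 53
f 52 53 25
f 28 53 52
f 20 33 49
f 33 16 48
f 49 48 24
f 33 48 49
f 22 40 41
f 40 20 37
f 41 37 21
f 40 37 41
f 23 46 42
f 46 22 38
f 42 38 15
f 46 38 42
f 57 56 60
f 57 60 58
f 58 60 61
f 58 61 59
f 60 56 62
f 60 62 61
f 61 62 63
f 61 63 59
f 62 56 64
f 62 64 63
f 63 64 65
f 63 65 59
f 64 56 66
f 64 66 65
f 65 66 67
f 65 67 59
f 66 56 68
f 66 68 67
f 67 68 69
f 67 69 59
f 68 56 70
f 68 70 69
f 69 70 71
f 69 71 59
f 70 56 72
f 70 72 71
f 71 72 73
f 71 73 59
f 72 56 74
f 72 74 73
f 73 74 75
f 73 75 59
f 74 56 76
f 74 76 75
f 75 76 77
f 75 77 59
f 76 56 78
f 76 78 77
f 77 78 79
f 77 79 59
f 78 56 80
f 78 80 79
f 79 80 81
f 79 81 59
f 80 56 82
f 80 82 81
f 81 82 83
f 81 83 59
f 82 56 57
f 82 57 83
f 83 57 58
f 83 58 59
f 85 87 84
f 88 85 84
f 84 87 86
f 86 88 84
f 85 91 87
f 89 85 88
f 89 91 85
f 87 91 86
f 90 88 86
f 86 91 90
f 90 89 88
f 91 89 90
f 93 95 92
f 96 93 92
f 92 95 94
f 94 96 92
f 93 99 95
f 97 93 96
f 97 99 93
f 95 99 94
f 98 96 94
f 94 99 98
f 98 97 96
f 99 97 98



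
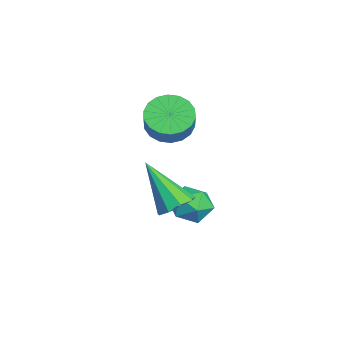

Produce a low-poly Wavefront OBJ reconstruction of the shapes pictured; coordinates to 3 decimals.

v 0.421 -1.923 0.693
v 1.043 -1.827 1.102
v -0.521 -2.857 2.347
v 0.733 -1.421 1.155
v 0.278 -1.25 0.992
v -0.111 -1.394 0.689
v -0.25 -1.786 0.388
v -0.076 -2.242 0.23
v 0.331 -2.548 0.289
v 0.78 -2.562 0.537
v 1.061 -2.277 0.858
v -4.067 -1.554 2.052
v -3.352 -1.593 1.459
v -2.598 -1.685 2.374
v -3.313 -1.646 2.968
v -3.39 -1.187 1.531
v -2.636 -1.279 2.446
v -3.562 -0.854 1.706
v -2.808 -0.946 2.622
v -3.835 -0.659 1.95
v -3.08 -0.751 2.866
v -4.153 -0.642 2.214
v -3.398 -0.734 3.13
v -4.454 -0.806 2.446
v -3.699 -0.898 3.362
v -4.679 -1.117 2.6
v -3.924 -1.209 3.516
v -4.782 -1.515 2.646
v -4.028 -1.607 3.561
v -4.744 -1.921 2.574
v -3.99 -2.013 3.489
v -4.572 -2.254 2.398
v -3.818 -2.346 3.314
v -4.3 -2.449 2.154
v -3.545 -2.541 3.07
v -3.982 -2.466 1.89
v -3.227 -2.558 2.806
v -3.681 -2.302 1.658
v -2.926 -2.394 2.574
v -3.456 -1.991 1.504
v -2.701 -2.083 2.42
v -1.88 -0.53 -0.308
v -1.054 -0.383 -0.549
v -1.686 -1.917 -0.491
v -0.86 -1.77 -0.732
v -1.103 -1.638 0.096
v -1.223 -0.781 0.209
v -1.517 -1.519 -1.249
v -1.637 -0.662 -1.136
v -0.83 -0.994 -1.131
v -0.574 -1.068 -0.3
v -2.166 -1.232 -0.74
v -1.91 -1.306 0.091
f 2 1 4
f 2 4 3
f 4 1 5
f 4 5 3
f 5 1 6
f 5 6 3
f 6 1 7
f 6 7 3
f 7 1 8
f 7 8 3
f 8 1 9
f 8 9 3
f 9 1 10
f 9 10 3
f 10 1 11
f 10 11 3
f 11 1 2
f 11 2 3
f 13 12 16
f 13 16 14
f 14 16 17
f 14 17 15
f 16 12 18
f 16 18 17
f 17 18 19
f 17 19 15
f 18 12 20
f 18 20 19
f 19 20 21
f 19 21 15
f 20 12 22
f 20 22 21
f 21 22 23
f 21 23 15
f 22 12 24
f 22 24 23
f 23 24 25
f 23 25 15
f 24 12 26
f 24 26 25
f 25 26 27
f 25 27 15
f 26 12 28
f 26 28 27
f 27 28 29
f 27 29 15
f 28 12 30
f 28 30 29
f 29 30 31
f 29 31 15
f 30 12 32
f 30 32 31
f 31 32 33
f 31 33 15
f 32 12 34
f 32 34 33
f 33 34 35
f 33 35 15
f 34 12 36
f 34 36 35
f 35 36 37
f 35 37 15
f 36 12 38
f 36 38 37
f 37 38 39
f 37 39 15
f 38 12 40
f 38 40 39
f 39 40 41
f 39 41 15
f 40 12 13
f 40 13 41
f 41 13 14
f 41 14 15
f 42 53 47
f 42 47 43
f 42 43 49
f 42 49 52
f 42 52 53
f 43 47 51
f 47 53 46
f 53 52 44
f 52 49 48
f 49 43 50
f 45 51 46
f 45 46 44
f 45 44 48
f 45 48 50
f 45 50 51
f 46 51 47
f 44 46 53
f 48 44 52
f 50 48 49
f 51 50 43



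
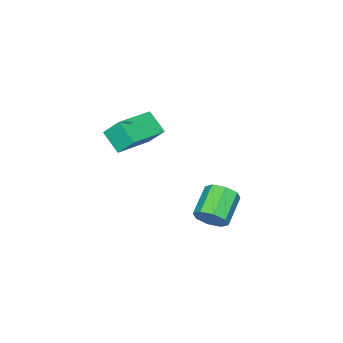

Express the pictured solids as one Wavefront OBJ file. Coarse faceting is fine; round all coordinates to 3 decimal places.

v 0.96 2.693 -2.91
v 1.19 3.004 -2.303
v -0.029 2.657 -1.663
v -0.26 2.347 -2.27
v 0.919 3.355 -2.629
v -0.3 3.008 -1.989
v 0.672 3.319 -3.12
v -0.548 2.972 -2.48
v 0.593 2.916 -3.488
v -0.626 2.569 -2.848
v 0.729 2.383 -3.517
v -0.49 2.036 -2.877
v 1 2.032 -3.191
v -0.219 1.685 -2.551
v 1.248 2.068 -2.7
v 0.028 1.721 -2.06
v 1.326 2.471 -2.332
v 0.107 2.124 -1.692
v -1.439 -2.221 -2.181
v -1.626 -3.121 -1.491
v -1.62 -1.556 -1.363
v -1.807 -2.456 -0.672
v 0.447 -2.264 -1.728
v 0.26 -3.164 -1.037
v 0.266 -1.599 -0.909
v 0.079 -2.499 -0.219
f 2 1 5
f 2 5 3
f 3 5 6
f 3 6 4
f 5 1 7
f 5 7 6
f 6 7 8
f 6 8 4
f 7 1 9
f 7 9 8
f 8 9 10
f 8 10 4
f 9 1 11
f 9 11 10
f 10 11 12
f 10 12 4
f 11 1 13
f 11 13 12
f 12 13 14
f 12 14 4
f 13 1 15
f 13 15 14
f 14 15 16
f 14 16 4
f 15 1 17
f 15 17 16
f 16 17 18
f 16 18 4
f 17 1 2
f 17 2 18
f 18 2 3
f 18 3 4
f 20 22 19
f 23 20 19
f 19 22 21
f 21 23 19
f 20 26 22
f 24 20 23
f 24 26 20
f 22 26 21
f 25 23 21
f 21 26 25
f 25 24 23
f 26 24 25



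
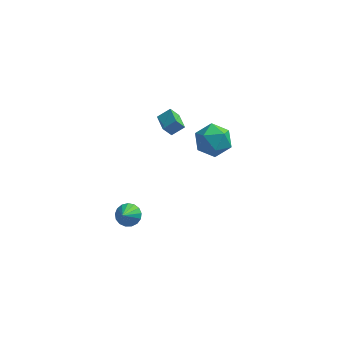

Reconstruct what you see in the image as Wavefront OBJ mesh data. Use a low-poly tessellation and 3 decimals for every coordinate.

v -0.191 -3.291 -4.727
v 0.499 -3.432 -4.816
v -0.269 -4.589 -3.273
v 0.497 -3.179 -4.589
v 0.337 -2.951 -4.395
v 0.056 -2.801 -4.276
v -0.282 -2.763 -4.26
v -0.598 -2.847 -4.351
v -0.822 -3.032 -4.529
v -0.9 -3.276 -4.751
v -0.817 -3.524 -4.968
v -0.59 -3.718 -5.13
v -0.271 -3.815 -5.199
v 0.065 -3.792 -5.16
v 0.343 -3.653 -5.022
v 3.415 2.741 -2.957
v 4.426 2.447 -2.532
v 2.914 0.973 -2.988
v 3.925 0.679 -2.563
v 3.18 1.244 -1.918
v 3.49 2.336 -1.899
v 3.85 1.084 -3.621
v 4.16 2.176 -3.602
v 4.695 1.423 -2.942
v 4.281 1.522 -1.889
v 3.059 1.898 -3.631
v 2.645 1.997 -2.578
v 0.744 2.852 -3.37
v 1.44 3.164 -2.855
v 0.283 3.85 -3.352
v 0.978 4.162 -2.836
v 1.202 3.078 -4.124
v 1.897 3.39 -3.608
v 0.74 4.076 -4.105
v 1.436 4.388 -3.59
f 2 1 4
f 2 4 3
f 4 1 5
f 4 5 3
f 5 1 6
f 5 6 3
f 6 1 7
f 6 7 3
f 7 1 8
f 7 8 3
f 8 1 9
f 8 9 3
f 9 1 10
f 9 10 3
f 10 1 11
f 10 11 3
f 11 1 12
f 11 12 3
f 12 1 13
f 12 13 3
f 13 1 14
f 13 14 3
f 14 1 15
f 14 15 3
f 15 1 2
f 15 2 3
f 16 27 21
f 16 21 17
f 16 17 23
f 16 23 26
f 16 26 27
f 17 21 25
f 21 27 20
f 27 26 18
f 26 23 22
f 23 17 24
f 19 25 20
f 19 20 18
f 19 18 22
f 19 22 24
f 19 24 25
f 20 25 21
f 18 20 27
f 22 18 26
f 24 22 23
f 25 24 17
f 29 31 28
f 32 29 28
f 28 31 30
f 30 32 28
f 29 35 31
f 33 29 32
f 33 35 29
f 31 35 30
f 34 32 30
f 30 35 34
f 34 33 32
f 35 33 34



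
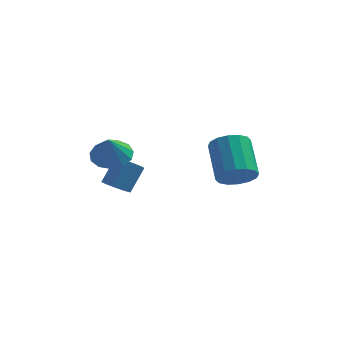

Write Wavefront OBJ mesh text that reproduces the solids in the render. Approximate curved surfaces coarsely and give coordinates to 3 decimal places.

v -1.646 3.466 -0.061
v -1.044 3.539 -0.41
v -0.512 4.326 0.672
v -1.114 4.254 1.021
v -1.342 3.896 -0.523
v -0.81 4.683 0.559
v -1.783 4.052 -0.42
v -1.251 4.839 0.662
v -2.16 3.934 -0.148
v -1.628 4.721 0.933
v -2.296 3.597 0.164
v -1.764 4.384 1.245
v -2.128 3.199 0.37
v -1.596 3.987 1.452
v -1.735 2.926 0.376
v -1.203 3.714 1.458
v -1.3 2.906 0.176
v -0.768 3.694 1.258
v -1.027 3.148 -0.134
v -0.495 3.935 0.948
v 3.685 -0.416 3.018
v 4.083 -0.805 3.712
v 3.693 0.767 4.817
v 3.295 1.156 4.122
v 4.418 -0.571 3.498
v 4.028 1 4.603
v 4.556 -0.296 3.156
v 4.166 1.275 4.26
v 4.461 -0.053 2.776
v 4.071 1.518 3.881
v 4.158 0.093 2.461
v 3.768 1.664 3.566
v 3.728 0.103 2.296
v 3.338 1.674 3.4
v 3.287 -0.027 2.323
v 2.897 1.545 3.428
v 2.952 -0.26 2.537
v 2.562 1.311 3.642
v 2.814 -0.535 2.88
v 2.424 1.036 3.984
v 2.909 -0.778 3.259
v 2.519 0.793 4.364
v 3.212 -0.924 3.574
v 2.822 0.647 4.679
v 3.642 -0.934 3.74
v 3.252 0.637 4.844
v -1.549 0.937 3.383
v -1.007 0.254 3.089
v -1.611 0.383 4.557
v -0.691 0.62 3.279
v -0.648 1.086 3.501
v -0.891 1.505 3.686
v -1.343 1.744 3.775
v -1.86 1.727 3.739
v -2.278 1.459 3.59
v -2.464 1.026 3.376
v -2.36 0.564 3.163
v -1.999 0.221 3.021
v -1.494 0.106 2.993
f 2 1 5
f 2 5 3
f 3 5 6
f 3 6 4
f 5 1 7
f 5 7 6
f 6 7 8
f 6 8 4
f 7 1 9
f 7 9 8
f 8 9 10
f 8 10 4
f 9 1 11
f 9 11 10
f 10 11 12
f 10 12 4
f 11 1 13
f 11 13 12
f 12 13 14
f 12 14 4
f 13 1 15
f 13 15 14
f 14 15 16
f 14 16 4
f 15 1 17
f 15 17 16
f 16 17 18
f 16 18 4
f 17 1 19
f 17 19 18
f 18 19 20
f 18 20 4
f 19 1 2
f 19 2 20
f 20 2 3
f 20 3 4
f 22 21 25
f 22 25 23
f 23 25 26
f 23 26 24
f 25 21 27
f 25 27 26
f 26 27 28
f 26 28 24
f 27 21 29
f 27 29 28
f 28 29 30
f 28 30 24
f 29 21 31
f 29 31 30
f 30 31 32
f 30 32 24
f 31 21 33
f 31 33 32
f 32 33 34
f 32 34 24
f 33 21 35
f 33 35 34
f 34 35 36
f 34 36 24
f 35 21 37
f 35 37 36
f 36 37 38
f 36 38 24
f 37 21 39
f 37 39 38
f 38 39 40
f 38 40 24
f 39 21 41
f 39 41 40
f 40 41 42
f 40 42 24
f 41 21 43
f 41 43 42
f 42 43 44
f 42 44 24
f 43 21 45
f 43 45 44
f 44 45 46
f 44 46 24
f 45 21 22
f 45 22 46
f 46 22 23
f 46 23 24
f 48 47 50
f 48 50 49
f 50 47 51
f 50 51 49
f 51 47 52
f 51 52 49
f 52 47 53
f 52 53 49
f 53 47 54
f 53 54 49
f 54 47 55
f 54 55 49
f 55 47 56
f 55 56 49
f 56 47 57
f 56 57 49
f 57 47 58
f 57 58 49
f 58 47 59
f 58 59 49
f 59 47 48
f 59 48 49



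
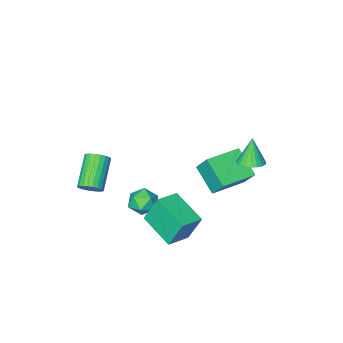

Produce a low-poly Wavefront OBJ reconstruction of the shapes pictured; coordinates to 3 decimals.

v -2.861 3.205 2.217
v -2.165 2.969 2.299
v -3.159 2.835 3.683
v -2.142 3.265 2.379
v -2.243 3.551 2.43
v -2.452 3.777 2.445
v -2.731 3.904 2.42
v -3.033 3.91 2.36
v -3.305 3.794 2.276
v -3.5 3.576 2.181
v -3.585 3.294 2.093
v -3.545 2.996 2.026
v -3.387 2.734 1.992
v -3.138 2.554 1.998
v -2.841 2.486 2.041
v -2.547 2.543 2.114
v -2.308 2.713 2.206
v 1.271 0.985 -1.229
v 2.084 0.879 -0.965
v 1.036 -0.379 -1.055
v 1.849 -0.485 -0.791
v 1.289 -0.053 -0.298
v 1.435 0.79 -0.406
v 1.685 -0.29 -1.614
v 1.831 0.553 -1.722
v 2.341 0.091 -1.203
v 2.096 0.237 -0.39
v 1.024 0.263 -1.63
v 0.779 0.409 -0.817
v -4.59 -1.378 -1.372
v -4.677 -0.534 -0.196
v -4.619 0.116 -2.446
v -4.706 0.96 -1.27
v -2.554 -1.28 -1.29
v -2.641 -0.436 -0.114
v -2.583 0.214 -2.364
v -2.67 1.058 -1.188
v 3.12 -2.311 -1.189
v 3.687 -2.65 -0.99
v 2.567 -3.808 0.229
v 2 -3.469 0.029
v 3.679 -2.451 -0.809
v 2.558 -3.609 0.41
v 3.585 -2.231 -0.686
v 2.465 -3.388 0.533
v 3.421 -2.023 -0.639
v 2.3 -3.18 0.579
v 3.211 -1.859 -0.676
v 2.09 -3.016 0.542
v 2.987 -1.763 -0.792
v 1.866 -2.921 0.427
v 2.783 -1.752 -0.968
v 1.663 -2.909 0.251
v 2.631 -1.825 -1.177
v 1.511 -2.982 0.042
v 2.553 -1.972 -1.389
v 1.433 -3.13 -0.17
v 2.562 -2.171 -1.57
v 1.441 -3.329 -0.351
v 2.655 -2.392 -1.693
v 1.535 -3.549 -0.474
v 2.82 -2.6 -1.739
v 1.699 -3.757 -0.521
v 3.03 -2.764 -1.702
v 1.909 -3.921 -0.484
v 3.254 -2.859 -1.587
v 2.133 -4.017 -0.368
v 3.457 -2.871 -1.411
v 2.337 -4.028 -0.192
v 3.609 -2.798 -1.202
v 2.489 -3.955 0.017
v 1.081 1.401 -1.142
v 0.621 1.916 0.477
v 0.853 3.333 -1.821
v 0.394 3.848 -0.202
v 2.366 1.652 -0.858
v 1.907 2.167 0.761
v 2.139 3.584 -1.537
v 1.679 4.099 0.082
f 2 1 4
f 2 4 3
f 4 1 5
f 4 5 3
f 5 1 6
f 5 6 3
f 6 1 7
f 6 7 3
f 7 1 8
f 7 8 3
f 8 1 9
f 8 9 3
f 9 1 10
f 9 10 3
f 10 1 11
f 10 11 3
f 11 1 12
f 11 12 3
f 12 1 13
f 12 13 3
f 13 1 14
f 13 14 3
f 14 1 15
f 14 15 3
f 15 1 16
f 15 16 3
f 16 1 17
f 16 17 3
f 17 1 2
f 17 2 3
f 18 29 23
f 18 23 19
f 18 19 25
f 18 25 28
f 18 28 29
f 19 23 27
f 23 29 22
f 29 28 20
f 28 25 24
f 25 19 26
f 21 27 22
f 21 22 20
f 21 20 24
f 21 24 26
f 21 26 27
f 22 27 23
f 20 22 29
f 24 20 28
f 26 24 25
f 27 26 19
f 31 33 30
f 34 31 30
f 30 33 32
f 32 34 30
f 31 37 33
f 35 31 34
f 35 37 31
f 33 37 32
f 36 34 32
f 32 37 36
f 36 35 34
f 37 35 36
f 39 38 42
f 39 42 40
f 40 42 43
f 40 43 41
f 42 38 44
f 42 44 43
f 43 44 45
f 43 45 41
f 44 38 46
f 44 46 45
f 45 46 47
f 45 47 41
f 46 38 48
f 46 48 47
f 47 48 49
f 47 49 41
f 48 38 50
f 48 50 49
f 49 50 51
f 49 51 41
f 50 38 52
f 50 52 51
f 51 52 53
f 51 53 41
f 52 38 54
f 52 54 53
f 53 54 55
f 53 55 41
f 54 38 56
f 54 56 55
f 55 56 57
f 55 57 41
f 56 38 58
f 56 58 57
f 57 58 59
f 57 59 41
f 58 38 60
f 58 60 59
f 59 60 61
f 59 61 41
f 60 38 62
f 60 62 61
f 61 62 63
f 61 63 41
f 62 38 64
f 62 64 63
f 63 64 65
f 63 65 41
f 64 38 66
f 64 66 65
f 65 66 67
f 65 67 41
f 66 38 68
f 66 68 67
f 67 68 69
f 67 69 41
f 68 38 70
f 68 70 69
f 69 70 71
f 69 71 41
f 70 38 39
f 70 39 71
f 71 39 40
f 71 40 41
f 73 75 72
f 76 73 72
f 72 75 74
f 74 76 72
f 73 79 75
f 77 73 76
f 77 79 73
f 75 79 74
f 78 76 74
f 74 79 78
f 78 77 76
f 79 77 78



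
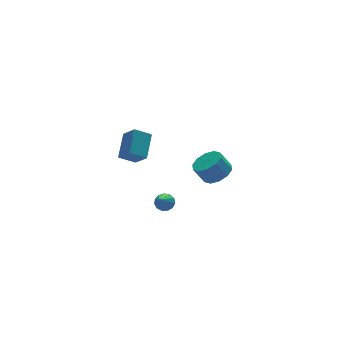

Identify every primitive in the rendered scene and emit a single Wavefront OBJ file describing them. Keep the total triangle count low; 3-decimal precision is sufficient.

v 3.38 0.397 -2.643
v 3.988 -0.168 -2.142
v 3.429 0.157 -1.096
v 2.82 0.723 -1.597
v 4.232 0.378 -2.181
v 3.673 0.703 -1.135
v 4.151 0.931 -2.397
v 3.592 1.257 -1.351
v 3.775 1.281 -2.706
v 3.216 1.606 -1.66
v 3.248 1.293 -2.992
v 2.689 1.618 -1.946
v 2.771 0.963 -3.144
v 2.212 1.288 -2.098
v 2.527 0.417 -3.105
v 1.968 0.742 -2.059
v 2.608 -0.137 -2.889
v 2.049 0.189 -1.843
v 2.984 -0.486 -2.58
v 2.425 -0.161 -1.534
v 3.511 -0.498 -2.294
v 2.952 -0.173 -1.248
v 0.3 1.048 -4.506
v 0.734 1.182 -4.1
v -0.68 -0.068 -3.094
v 0.496 1.427 -4.071
v 0.195 1.553 -4.18
v -0.072 1.518 -4.393
v -0.222 1.334 -4.642
v -0.205 1.059 -4.848
v -0.029 0.781 -4.945
v 0.252 0.587 -4.903
v 0.548 0.54 -4.735
v 0.766 0.654 -4.495
v 0.835 0.893 -4.258
v -3.841 -1.555 2.632
v -3.588 -2.395 3.466
v -2.962 -0.43 3.5
v -2.71 -1.27 4.334
v -2.95 -1.83 2.086
v -2.698 -2.67 2.92
v -2.072 -0.705 2.954
v -1.819 -1.545 3.788
f 2 1 5
f 2 5 3
f 3 5 6
f 3 6 4
f 5 1 7
f 5 7 6
f 6 7 8
f 6 8 4
f 7 1 9
f 7 9 8
f 8 9 10
f 8 10 4
f 9 1 11
f 9 11 10
f 10 11 12
f 10 12 4
f 11 1 13
f 11 13 12
f 12 13 14
f 12 14 4
f 13 1 15
f 13 15 14
f 14 15 16
f 14 16 4
f 15 1 17
f 15 17 16
f 16 17 18
f 16 18 4
f 17 1 19
f 17 19 18
f 18 19 20
f 18 20 4
f 19 1 21
f 19 21 20
f 20 21 22
f 20 22 4
f 21 1 2
f 21 2 22
f 22 2 3
f 22 3 4
f 24 23 26
f 24 26 25
f 26 23 27
f 26 27 25
f 27 23 28
f 27 28 25
f 28 23 29
f 28 29 25
f 29 23 30
f 29 30 25
f 30 23 31
f 30 31 25
f 31 23 32
f 31 32 25
f 32 23 33
f 32 33 25
f 33 23 34
f 33 34 25
f 34 23 35
f 34 35 25
f 35 23 24
f 35 24 25
f 37 39 36
f 40 37 36
f 36 39 38
f 38 40 36
f 37 43 39
f 41 37 40
f 41 43 37
f 39 43 38
f 42 40 38
f 38 43 42
f 42 41 40
f 43 41 42



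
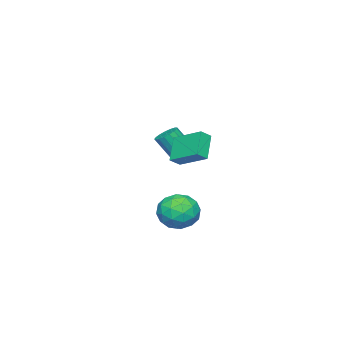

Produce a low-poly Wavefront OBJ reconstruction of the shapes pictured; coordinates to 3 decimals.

v -3.587 -1.579 -2.58
v -2.828 -1.579 -2.798
v -2.334 -2.601 -1.079
v -3.093 -2.601 -0.86
v -2.865 -1.26 -2.598
v -2.37 -2.282 -0.879
v -3.067 -1.015 -2.394
v -2.572 -2.036 -0.675
v -3.388 -0.898 -2.232
v -2.894 -1.92 -0.513
v -3.755 -0.938 -2.15
v -3.261 -1.959 -0.431
v -4.084 -1.124 -2.166
v -3.589 -2.146 -0.447
v -4.298 -1.415 -2.277
v -3.804 -2.437 -0.558
v -4.35 -1.743 -2.458
v -3.856 -2.765 -0.739
v -4.227 -2.034 -2.666
v -3.733 -3.056 -0.947
v -3.958 -2.221 -2.854
v -3.463 -3.242 -1.135
v -3.603 -2.26 -2.98
v -3.109 -3.282 -1.261
v -3.245 -2.144 -3.013
v -2.751 -3.165 -1.294
v -2.965 -1.898 -2.948
v -2.471 -2.92 -1.229
v 3.408 3.625 -3.512
v 4.506 3.307 -4.047
v 2.894 1.653 -3.393
v 3.992 1.335 -3.928
v 3.974 1.813 -2.761
v 4.292 3.032 -2.834
v 3.108 1.928 -4.606
v 3.426 3.147 -4.679
v 4.32 2.258 -4.723
v 4.856 2.187 -3.583
v 2.544 2.773 -3.857
v 3.08 2.702 -2.717
v 4.002 3.639 -3.79
v 3.398 1.321 -3.65
v 3.388 1.602 -2.964
v 4.033 1.415 -3.279
v 3.876 3.478 -3.077
v 4.521 3.291 -3.391
v 4.209 2.412 -2.636
v 2.879 1.669 -4.049
v 3.524 1.482 -4.363
v 3.367 3.545 -4.161
v 4.012 3.358 -4.476
v 3.191 2.548 -4.804
v 4.538 2.836 -4.502
v 4.236 1.677 -4.432
v 3.717 2.025 -4.83
v 3.903 2.742 -4.873
v 4.853 2.794 -3.831
v 4.551 1.635 -3.762
v 4.541 1.916 -3.076
v 4.727 2.632 -3.119
v 4.744 2.178 -4.229
v 2.849 3.325 -3.678
v 2.547 2.166 -3.609
v 2.673 2.328 -4.321
v 2.859 3.044 -4.364
v 3.164 3.283 -3.008
v 2.862 2.124 -2.938
v 3.497 2.218 -2.567
v 3.683 2.935 -2.61
v 2.656 2.782 -3.211
v -0.614 0.144 -0.324
v 0.006 -0.13 0.137
v -0.417 2.012 0.522
v 0.203 1.738 0.982
v 0.537 0.602 -1.602
v 1.157 0.328 -1.142
v 0.734 2.47 -0.757
v 1.354 2.196 -0.296
f 2 1 5
f 2 5 3
f 3 5 6
f 3 6 4
f 5 1 7
f 5 7 6
f 6 7 8
f 6 8 4
f 7 1 9
f 7 9 8
f 8 9 10
f 8 10 4
f 9 1 11
f 9 11 10
f 10 11 12
f 10 12 4
f 11 1 13
f 11 13 12
f 12 13 14
f 12 14 4
f 13 1 15
f 13 15 14
f 14 15 16
f 14 16 4
f 15 1 17
f 15 17 16
f 16 17 18
f 16 18 4
f 17 1 19
f 17 19 18
f 18 19 20
f 18 20 4
f 19 1 21
f 19 21 20
f 20 21 22
f 20 22 4
f 21 1 23
f 21 23 22
f 22 23 24
f 22 24 4
f 23 1 25
f 23 25 24
f 24 25 26
f 24 26 4
f 25 1 27
f 25 27 26
f 26 27 28
f 26 28 4
f 27 1 2
f 27 2 28
f 28 2 3
f 28 3 4
f 29 66 45
f 66 40 69
f 45 69 34
f 66 69 45
f 29 45 41
f 45 34 46
f 41 46 30
f 45 46 41
f 29 41 50
f 41 30 51
f 50 51 36
f 41 51 50
f 29 50 62
f 50 36 65
f 62 65 39
f 50 65 62
f 29 62 66
f 62 39 70
f 66 70 40
f 62 70 66
f 30 46 57
f 46 34 60
f 57 60 38
f 46 60 57
f 34 69 47
f 69 40 68
f 47 68 33
f 69 68 47
f 40 70 67
f 70 39 63
f 67 63 31
f 70 63 67
f 39 65 64
f 65 36 52
f 64 52 35
f 65 52 64
f 36 51 56
f 51 30 53
f 56 53 37
f 51 53 56
f 32 58 44
f 58 38 59
f 44 59 33
f 58 59 44
f 32 44 42
f 44 33 43
f 42 43 31
f 44 43 42
f 32 42 49
f 42 31 48
f 49 48 35
f 42 48 49
f 32 49 54
f 49 35 55
f 54 55 37
f 49 55 54
f 32 54 58
f 54 37 61
f 58 61 38
f 54 61 58
f 33 59 47
f 59 38 60
f 47 60 34
f 59 60 47
f 31 43 67
f 43 33 68
f 67 68 40
f 43 68 67
f 35 48 64
f 48 31 63
f 64 63 39
f 48 63 64
f 37 55 56
f 55 35 52
f 56 52 36
f 55 52 56
f 38 61 57
f 61 37 53
f 57 53 30
f 61 53 57
f 72 74 71
f 75 72 71
f 71 74 73
f 73 75 71
f 72 78 74
f 76 72 75
f 76 78 72
f 74 78 73
f 77 75 73
f 73 78 77
f 77 76 75
f 78 76 77



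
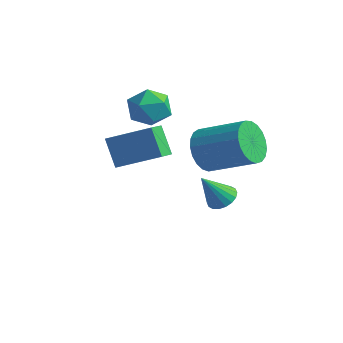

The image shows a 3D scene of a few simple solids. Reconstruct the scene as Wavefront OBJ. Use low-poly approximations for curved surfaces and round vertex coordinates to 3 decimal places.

v 0.157 4.102 -2.351
v 0.811 3.904 -2.256
v -0.277 3.318 -0.989
v 0.798 4.172 -2.106
v 0.658 4.426 -2.005
v 0.419 4.615 -1.972
v 0.128 4.703 -2.014
v -0.158 4.672 -2.123
v -0.381 4.528 -2.277
v -0.497 4.299 -2.446
v -0.484 4.031 -2.596
v -0.344 3.778 -2.697
v -0.105 3.588 -2.73
v 0.186 3.5 -2.688
v 0.472 3.532 -2.579
v 0.695 3.676 -2.425
v 0.411 2.686 1.2
v 0.743 3.075 0.318
v 2.58 3.643 1.257
v 2.249 3.254 2.14
v 0.549 3.409 0.494
v 2.386 3.977 1.433
v 0.332 3.618 0.793
v 2.169 4.185 1.732
v 0.129 3.665 1.162
v 1.966 4.233 2.101
v -0.026 3.544 1.538
v 1.811 4.111 2.477
v -0.105 3.274 1.855
v 1.732 3.841 2.794
v -0.094 2.902 2.059
v 1.743 3.47 2.999
v 0.003 2.493 2.115
v 1.84 3.061 3.054
v 0.172 2.118 2.013
v 2.009 2.685 2.952
v 0.382 1.84 1.77
v 2.219 2.408 2.709
v 0.597 1.709 1.428
v 2.434 2.277 2.368
v 0.78 1.747 1.048
v 2.617 2.315 1.987
v 0.899 1.948 0.693
v 2.736 2.515 1.633
v 0.934 2.275 0.427
v 2.771 2.843 1.366
v 0.879 2.674 0.294
v 2.716 3.242 1.233
v -1.4 -0.938 2.844
v 0.124 -0.097 3.653
v -1.677 -0.038 2.428
v -0.153 0.804 3.237
v -0.647 -1.224 1.723
v 0.877 -0.382 2.532
v -0.924 -0.323 1.307
v 0.6 0.518 2.116
v -2.592 3.556 1.929
v -1.683 3.211 2.108
v -3.217 2.349 2.772
v -2.308 2.004 2.951
v -2.605 2.851 3.364
v -2.219 3.597 2.843
v -2.681 1.963 2.037
v -2.295 2.709 1.516
v -1.738 2.226 2.174
v -1.691 2.775 2.995
v -3.209 2.785 1.885
v -3.162 3.334 2.706
f 2 1 4
f 2 4 3
f 4 1 5
f 4 5 3
f 5 1 6
f 5 6 3
f 6 1 7
f 6 7 3
f 7 1 8
f 7 8 3
f 8 1 9
f 8 9 3
f 9 1 10
f 9 10 3
f 10 1 11
f 10 11 3
f 11 1 12
f 11 12 3
f 12 1 13
f 12 13 3
f 13 1 14
f 13 14 3
f 14 1 15
f 14 15 3
f 15 1 16
f 15 16 3
f 16 1 2
f 16 2 3
f 18 17 21
f 18 21 19
f 19 21 22
f 19 22 20
f 21 17 23
f 21 23 22
f 22 23 24
f 22 24 20
f 23 17 25
f 23 25 24
f 24 25 26
f 24 26 20
f 25 17 27
f 25 27 26
f 26 27 28
f 26 28 20
f 27 17 29
f 27 29 28
f 28 29 30
f 28 30 20
f 29 17 31
f 29 31 30
f 30 31 32
f 30 32 20
f 31 17 33
f 31 33 32
f 32 33 34
f 32 34 20
f 33 17 35
f 33 35 34
f 34 35 36
f 34 36 20
f 35 17 37
f 35 37 36
f 36 37 38
f 36 38 20
f 37 17 39
f 37 39 38
f 38 39 40
f 38 40 20
f 39 17 41
f 39 41 40
f 40 41 42
f 40 42 20
f 41 17 43
f 41 43 42
f 42 43 44
f 42 44 20
f 43 17 45
f 43 45 44
f 44 45 46
f 44 46 20
f 45 17 47
f 45 47 46
f 46 47 48
f 46 48 20
f 47 17 18
f 47 18 48
f 48 18 19
f 48 19 20
f 50 52 49
f 53 50 49
f 49 52 51
f 51 53 49
f 50 56 52
f 54 50 53
f 54 56 50
f 52 56 51
f 55 53 51
f 51 56 55
f 55 54 53
f 56 54 55
f 57 68 62
f 57 62 58
f 57 58 64
f 57 64 67
f 57 67 68
f 58 62 66
f 62 68 61
f 68 67 59
f 67 64 63
f 64 58 65
f 60 66 61
f 60 61 59
f 60 59 63
f 60 63 65
f 60 65 66
f 61 66 62
f 59 61 68
f 63 59 67
f 65 63 64
f 66 65 58



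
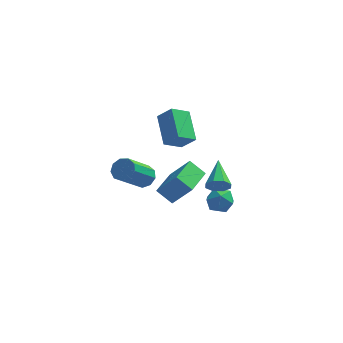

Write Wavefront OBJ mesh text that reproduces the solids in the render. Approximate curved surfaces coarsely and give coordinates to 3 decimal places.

v 1.102 -3.507 -0.18
v 1.332 -3.231 -0.769
v 0.958 -1.853 0.54
v 0.806 -3.28 -0.76
v 0.454 -3.463 -0.412
v 0.481 -3.671 0.073
v 0.872 -3.784 0.409
v 1.398 -3.734 0.401
v 1.75 -3.552 0.052
v 1.723 -3.343 -0.432
v -2.459 0.322 -3.863
v -1.379 0.08 -2.483
v -1.933 2.197 -3.947
v -0.852 1.956 -2.566
v -1.588 0.044 -4.594
v -0.507 -0.197 -3.213
v -1.061 1.92 -4.677
v 0.019 1.678 -3.297
v -3.078 -0.043 -2.465
v -2.653 -0.594 -2.685
v -3.557 -1.888 -1.196
v -3.982 -1.337 -0.975
v -2.425 -0.337 -2.323
v -3.329 -1.631 -0.834
v -2.502 0.058 -2.027
v -3.406 -1.236 -0.538
v -2.849 0.405 -1.936
v -3.753 -0.888 -0.447
v -3.303 0.543 -2.092
v -4.207 -0.751 -0.603
v -3.651 0.406 -2.423
v -4.556 -0.887 -0.933
v -3.732 0.059 -2.773
v -4.636 -1.234 -1.283
v -3.506 -0.336 -2.979
v -4.41 -1.629 -1.489
v -3.08 -0.594 -2.944
v -3.984 -1.887 -1.455
v 0.947 -0.691 -3.883
v 1.69 -0.753 -3.47
v 0.35 -1.487 -2.93
v 1.093 -1.549 -2.517
v 0.677 -0.806 -2.537
v 1.046 -0.314 -3.126
v 0.994 -1.926 -3.274
v 1.363 -1.434 -3.863
v 1.718 -1.517 -3.094
v 1.523 -0.824 -2.638
v 0.517 -1.416 -3.762
v 0.322 -0.723 -3.306
v -1.427 3.29 -2.482
v -2.321 2.628 -1.831
v -1.964 4.998 -1.484
v -2.859 4.336 -0.832
v -0.621 3.044 -1.628
v -1.516 2.382 -0.976
v -1.159 4.752 -0.629
v -2.053 4.09 0.022
f 2 1 4
f 2 4 3
f 4 1 5
f 4 5 3
f 5 1 6
f 5 6 3
f 6 1 7
f 6 7 3
f 7 1 8
f 7 8 3
f 8 1 9
f 8 9 3
f 9 1 10
f 9 10 3
f 10 1 2
f 10 2 3
f 12 14 11
f 15 12 11
f 11 14 13
f 13 15 11
f 12 18 14
f 16 12 15
f 16 18 12
f 14 18 13
f 17 15 13
f 13 18 17
f 17 16 15
f 18 16 17
f 20 19 23
f 20 23 21
f 21 23 24
f 21 24 22
f 23 19 25
f 23 25 24
f 24 25 26
f 24 26 22
f 25 19 27
f 25 27 26
f 26 27 28
f 26 28 22
f 27 19 29
f 27 29 28
f 28 29 30
f 28 30 22
f 29 19 31
f 29 31 30
f 30 31 32
f 30 32 22
f 31 19 33
f 31 33 32
f 32 33 34
f 32 34 22
f 33 19 35
f 33 35 34
f 34 35 36
f 34 36 22
f 35 19 37
f 35 37 36
f 36 37 38
f 36 38 22
f 37 19 20
f 37 20 38
f 38 20 21
f 38 21 22
f 39 50 44
f 39 44 40
f 39 40 46
f 39 46 49
f 39 49 50
f 40 44 48
f 44 50 43
f 50 49 41
f 49 46 45
f 46 40 47
f 42 48 43
f 42 43 41
f 42 41 45
f 42 45 47
f 42 47 48
f 43 48 44
f 41 43 50
f 45 41 49
f 47 45 46
f 48 47 40
f 52 54 51
f 55 52 51
f 51 54 53
f 53 55 51
f 52 58 54
f 56 52 55
f 56 58 52
f 54 58 53
f 57 55 53
f 53 58 57
f 57 56 55
f 58 56 57



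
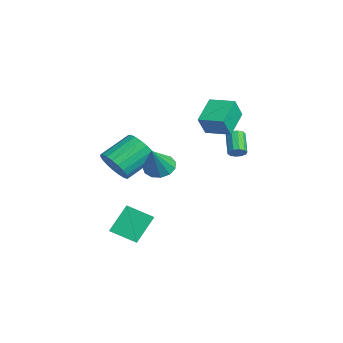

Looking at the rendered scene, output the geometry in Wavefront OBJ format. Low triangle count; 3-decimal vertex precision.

v 0.946 -4.746 -4.555
v 0.44 -3.721 -3.139
v 1.588 -3.495 -5.231
v 1.082 -2.47 -3.814
v 1.918 -4.97 -4.046
v 1.412 -3.945 -2.629
v 2.56 -3.719 -4.721
v 2.054 -2.694 -3.305
v -0.483 0.656 1.158
v -0.07 0.137 2.299
v -1.672 1.607 2.02
v -1.259 1.088 3.162
v 0.479 1.732 1.298
v 0.892 1.213 2.44
v -0.71 2.683 2.161
v -0.297 2.164 3.302
v 2.915 -2.641 0.65
v 3.625 -2.298 0.361
v 3.825 -3.259 2.15
v 3.415 -1.966 0.625
v 3.046 -1.849 0.898
v 2.635 -1.983 1.091
v 2.314 -2.326 1.145
v 2.183 -2.769 1.042
v 2.284 -3.171 0.814
v 2.586 -3.405 0.535
v 2.992 -3.396 0.292
v 3.374 -3.148 0.163
v 3.609 -2.738 0.188
v -2.58 -3.642 -1.701
v -2.249 -4.104 -0.782
v -2.789 -2.459 0.239
v -3.12 -1.998 -0.679
v -1.876 -3.895 -0.921
v -2.416 -2.25 0.1
v -1.625 -3.643 -1.195
v -2.166 -1.998 -0.174
v -1.54 -3.39 -1.557
v -2.08 -1.745 -0.536
v -1.634 -3.181 -1.943
v -2.174 -1.536 -0.922
v -1.892 -3.052 -2.287
v -2.432 -1.407 -1.266
v -2.268 -3.025 -2.53
v -2.809 -1.38 -1.509
v -2.699 -3.105 -2.63
v -3.239 -1.46 -1.609
v -3.109 -3.278 -2.568
v -3.649 -1.633 -1.547
v -3.427 -3.513 -2.357
v -3.968 -1.868 -1.336
v -3.599 -3.771 -2.032
v -4.14 -2.126 -1.011
v -3.595 -4.007 -1.65
v -4.135 -2.362 -0.629
v -3.415 -4.18 -1.277
v -3.956 -2.535 -0.256
v -3.091 -4.26 -0.977
v -3.631 -2.615 0.044
v -2.678 -4.233 -0.802
v -3.219 -2.588 0.22
v -0.291 2.32 -0.404
v 0.001 2.626 -0.118
v -1.076 2.845 0.749
v -1.369 2.54 0.464
v -0.14 2.803 -0.337
v -1.217 3.022 0.53
v -0.338 2.796 -0.582
v -1.415 3.015 0.285
v -0.519 2.607 -0.759
v -1.596 2.827 0.109
v -0.613 2.309 -0.8
v -1.69 2.528 0.067
v -0.584 2.015 -0.689
v -1.661 2.234 0.178
v -0.443 1.838 -0.47
v -1.52 2.057 0.397
v -0.245 1.845 -0.225
v -1.322 2.064 0.642
v -0.064 2.033 -0.049
v -1.141 2.253 0.819
v 0.03 2.332 -0.007
v -1.047 2.551 0.86
f 2 4 1
f 5 2 1
f 1 4 3
f 3 5 1
f 2 8 4
f 6 2 5
f 6 8 2
f 4 8 3
f 7 5 3
f 3 8 7
f 7 6 5
f 8 6 7
f 10 12 9
f 13 10 9
f 9 12 11
f 11 13 9
f 10 16 12
f 14 10 13
f 14 16 10
f 12 16 11
f 15 13 11
f 11 16 15
f 15 14 13
f 16 14 15
f 18 17 20
f 18 20 19
f 20 17 21
f 20 21 19
f 21 17 22
f 21 22 19
f 22 17 23
f 22 23 19
f 23 17 24
f 23 24 19
f 24 17 25
f 24 25 19
f 25 17 26
f 25 26 19
f 26 17 27
f 26 27 19
f 27 17 28
f 27 28 19
f 28 17 29
f 28 29 19
f 29 17 18
f 29 18 19
f 31 30 34
f 31 34 32
f 32 34 35
f 32 35 33
f 34 30 36
f 34 36 35
f 35 36 37
f 35 37 33
f 36 30 38
f 36 38 37
f 37 38 39
f 37 39 33
f 38 30 40
f 38 40 39
f 39 40 41
f 39 41 33
f 40 30 42
f 40 42 41
f 41 42 43
f 41 43 33
f 42 30 44
f 42 44 43
f 43 44 45
f 43 45 33
f 44 30 46
f 44 46 45
f 45 46 47
f 45 47 33
f 46 30 48
f 46 48 47
f 47 48 49
f 47 49 33
f 48 30 50
f 48 50 49
f 49 50 51
f 49 51 33
f 50 30 52
f 50 52 51
f 51 52 53
f 51 53 33
f 52 30 54
f 52 54 53
f 53 54 55
f 53 55 33
f 54 30 56
f 54 56 55
f 55 56 57
f 55 57 33
f 56 30 58
f 56 58 57
f 57 58 59
f 57 59 33
f 58 30 60
f 58 60 59
f 59 60 61
f 59 61 33
f 60 30 31
f 60 31 61
f 61 31 32
f 61 32 33
f 63 62 66
f 63 66 64
f 64 66 67
f 64 67 65
f 66 62 68
f 66 68 67
f 67 68 69
f 67 69 65
f 68 62 70
f 68 70 69
f 69 70 71
f 69 71 65
f 70 62 72
f 70 72 71
f 71 72 73
f 71 73 65
f 72 62 74
f 72 74 73
f 73 74 75
f 73 75 65
f 74 62 76
f 74 76 75
f 75 76 77
f 75 77 65
f 76 62 78
f 76 78 77
f 77 78 79
f 77 79 65
f 78 62 80
f 78 80 79
f 79 80 81
f 79 81 65
f 80 62 82
f 80 82 81
f 81 82 83
f 81 83 65
f 82 62 63
f 82 63 83
f 83 63 64
f 83 64 65

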